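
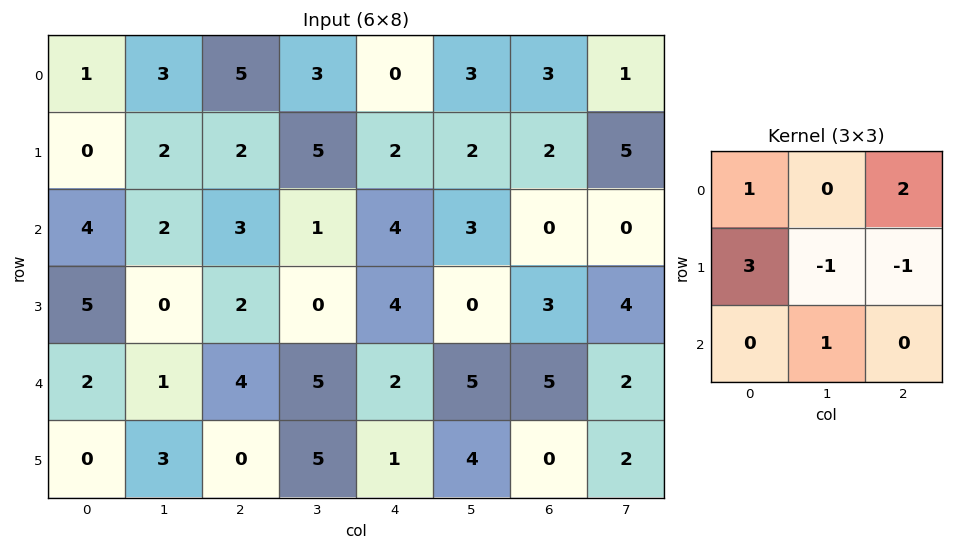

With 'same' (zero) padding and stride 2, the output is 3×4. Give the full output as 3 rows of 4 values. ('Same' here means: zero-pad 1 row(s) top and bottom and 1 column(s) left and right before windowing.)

-4 3 8 7
3 16 9 24
-3 -6 9 16

Output[0,0]: The receptive field on the zero-padded input at this output position is [0 0 0 / 0 1 3 / 0 0 2]. Elementwise product with the kernel and sum: 0·1 + 0·2 + 0·3 + 1·-1 + 3·-1 + 0·1.
Output[0,1]: The receptive field on the zero-padded input at this output position is [0 0 0 / 3 5 3 / 2 2 5]. Elementwise product with the kernel and sum: 0·1 + 0·2 + 3·3 + 5·-1 + 3·-1 + 2·1.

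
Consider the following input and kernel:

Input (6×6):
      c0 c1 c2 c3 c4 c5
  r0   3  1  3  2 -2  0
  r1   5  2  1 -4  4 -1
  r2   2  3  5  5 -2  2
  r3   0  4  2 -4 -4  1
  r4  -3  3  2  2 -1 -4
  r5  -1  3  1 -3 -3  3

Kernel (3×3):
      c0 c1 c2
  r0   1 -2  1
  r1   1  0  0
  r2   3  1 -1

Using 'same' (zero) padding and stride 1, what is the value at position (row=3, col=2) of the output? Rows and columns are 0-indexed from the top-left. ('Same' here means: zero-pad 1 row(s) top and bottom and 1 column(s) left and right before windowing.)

11

The receptive field on the zero-padded input at this output position is [3 5 5 / 4 2 -4 / 3 2 2]. Elementwise product with the kernel and sum: 3·1 + 5·-2 + 5·1 + 4·1 + 3·3 + 2·1 + 2·-1.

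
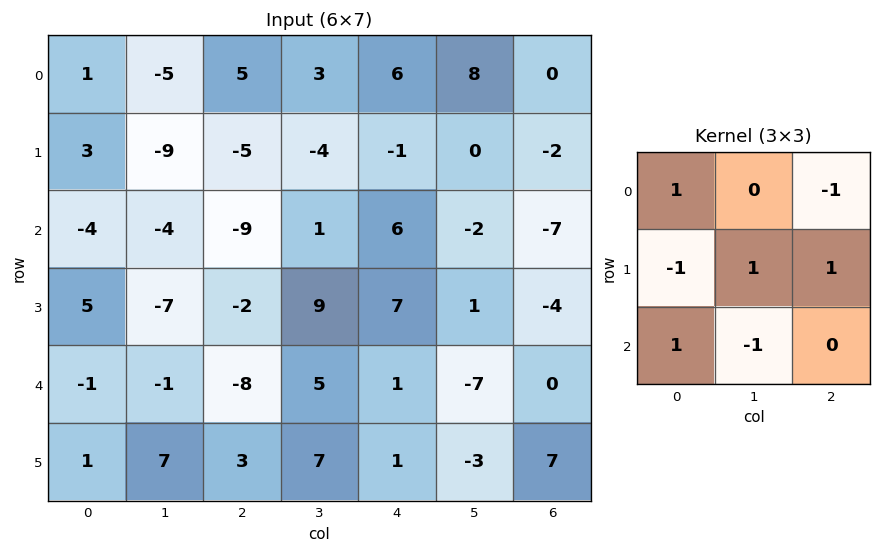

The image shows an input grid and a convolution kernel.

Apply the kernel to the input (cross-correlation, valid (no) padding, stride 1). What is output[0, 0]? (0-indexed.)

-21

The receptive field on the input at this output position is [1 -5 5 / 3 -9 -5 / -4 -4 -9]. Elementwise product with the kernel and sum: 1·1 + 5·-1 + 3·-1 + -9·1 + -5·1 + -4·1 + -4·-1.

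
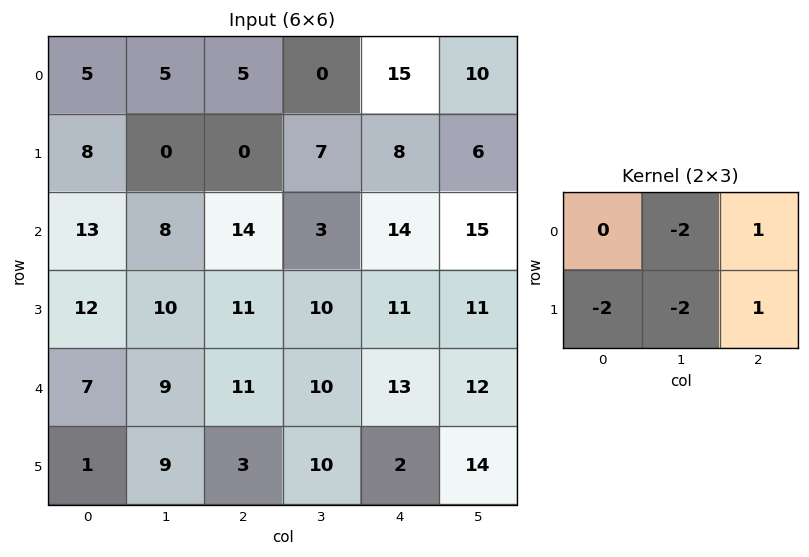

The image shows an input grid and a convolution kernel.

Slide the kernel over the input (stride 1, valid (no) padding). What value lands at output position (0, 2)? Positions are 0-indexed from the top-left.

9

The receptive field on the input at this output position is [5 0 15 / 0 7 8]. Elementwise product with the kernel and sum: 0·-2 + 15·1 + 0·-2 + 7·-2 + 8·1.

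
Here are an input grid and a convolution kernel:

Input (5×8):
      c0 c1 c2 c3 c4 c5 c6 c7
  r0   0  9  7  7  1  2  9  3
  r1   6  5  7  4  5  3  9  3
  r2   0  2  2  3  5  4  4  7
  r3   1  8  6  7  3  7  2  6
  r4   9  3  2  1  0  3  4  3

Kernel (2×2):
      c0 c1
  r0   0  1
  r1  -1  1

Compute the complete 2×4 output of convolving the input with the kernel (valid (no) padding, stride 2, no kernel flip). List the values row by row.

8 4 0 -3
9 4 8 11

Output[0,0]: The receptive field on the input at this output position is [0 9 / 6 5]. Elementwise product with the kernel and sum: 9·1 + 6·-1 + 5·1.
Output[0,1]: The receptive field on the input at this output position is [7 7 / 7 4]. Elementwise product with the kernel and sum: 7·1 + 7·-1 + 4·1.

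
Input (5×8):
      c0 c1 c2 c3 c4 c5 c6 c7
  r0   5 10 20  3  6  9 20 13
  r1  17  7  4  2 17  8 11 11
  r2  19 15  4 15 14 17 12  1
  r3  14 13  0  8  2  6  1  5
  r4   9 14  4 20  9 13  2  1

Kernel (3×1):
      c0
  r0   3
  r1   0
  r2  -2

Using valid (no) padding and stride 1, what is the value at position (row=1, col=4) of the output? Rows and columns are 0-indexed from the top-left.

47

The receptive field on the input at this output position is [17 / 14 / 2]. Elementwise product with the kernel and sum: 17·3 + 2·-2.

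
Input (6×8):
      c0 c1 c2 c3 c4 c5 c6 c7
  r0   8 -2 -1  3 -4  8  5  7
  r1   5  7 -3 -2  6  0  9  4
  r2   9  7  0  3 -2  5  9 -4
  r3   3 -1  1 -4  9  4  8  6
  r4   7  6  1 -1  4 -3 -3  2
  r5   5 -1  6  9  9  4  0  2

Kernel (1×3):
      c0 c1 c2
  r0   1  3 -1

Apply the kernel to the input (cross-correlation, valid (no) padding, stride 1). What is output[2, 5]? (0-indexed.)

36

The receptive field on the input at this output position is [5 9 -4]. Elementwise product with the kernel and sum: 5·1 + 9·3 + -4·-1.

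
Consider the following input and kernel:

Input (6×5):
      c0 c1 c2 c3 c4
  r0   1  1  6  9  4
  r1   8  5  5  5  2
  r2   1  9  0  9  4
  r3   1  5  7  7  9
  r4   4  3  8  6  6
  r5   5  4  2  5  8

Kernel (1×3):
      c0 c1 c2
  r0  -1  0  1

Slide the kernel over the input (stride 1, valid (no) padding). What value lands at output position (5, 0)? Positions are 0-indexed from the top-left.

The receptive field on the input at this output position is [5 4 2]. Elementwise product with the kernel and sum: 5·-1 + 2·1.

-3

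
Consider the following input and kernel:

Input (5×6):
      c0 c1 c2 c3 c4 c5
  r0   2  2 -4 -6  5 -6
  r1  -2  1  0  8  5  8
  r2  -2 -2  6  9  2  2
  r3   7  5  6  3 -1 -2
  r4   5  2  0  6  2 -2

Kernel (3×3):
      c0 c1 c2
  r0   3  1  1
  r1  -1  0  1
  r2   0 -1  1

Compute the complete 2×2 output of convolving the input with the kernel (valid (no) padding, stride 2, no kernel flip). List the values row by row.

14 -15
-5 18

Output[0,0]: The receptive field on the input at this output position is [2 2 -4 / -2 1 0 / -2 -2 6]. Elementwise product with the kernel and sum: 2·3 + 2·1 + -4·1 + -2·-1 + 0·1 + -2·-1 + 6·1.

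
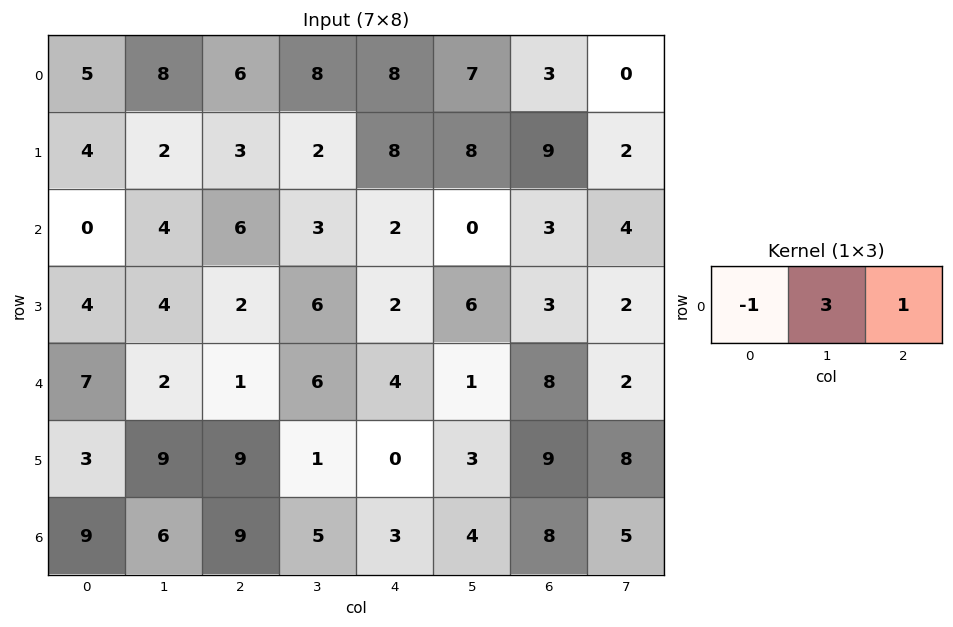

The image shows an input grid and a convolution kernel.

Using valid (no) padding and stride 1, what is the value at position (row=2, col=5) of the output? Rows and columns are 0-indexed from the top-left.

The receptive field on the input at this output position is [0 3 4]. Elementwise product with the kernel and sum: 0·-1 + 3·3 + 4·1.

13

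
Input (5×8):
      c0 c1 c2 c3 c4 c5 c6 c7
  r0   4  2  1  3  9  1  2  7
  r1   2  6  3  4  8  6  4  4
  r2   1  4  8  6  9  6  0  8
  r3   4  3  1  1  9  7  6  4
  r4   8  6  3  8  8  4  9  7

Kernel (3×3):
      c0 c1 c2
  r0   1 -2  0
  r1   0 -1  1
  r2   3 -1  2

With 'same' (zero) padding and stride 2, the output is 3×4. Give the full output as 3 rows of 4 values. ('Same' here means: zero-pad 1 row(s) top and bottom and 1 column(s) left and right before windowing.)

Output[0,0]: The receptive field on the zero-padded input at this output position is [0 0 0 / 0 4 2 / 0 2 6]. Elementwise product with the kernel and sum: 0·1 + 0·-2 + 4·-1 + 2·1 + 0·3 + 2·-1 + 6·2.
Output[0,1]: The receptive field on the zero-padded input at this output position is [0 0 0 / 2 1 3 / 6 3 4]. Elementwise product with the kernel and sum: 0·1 + 0·-2 + 1·-1 + 3·1 + 6·3 + 3·-1 + 4·2.

8 25 8 27
1 8 -7 29
-10 6 -21 -7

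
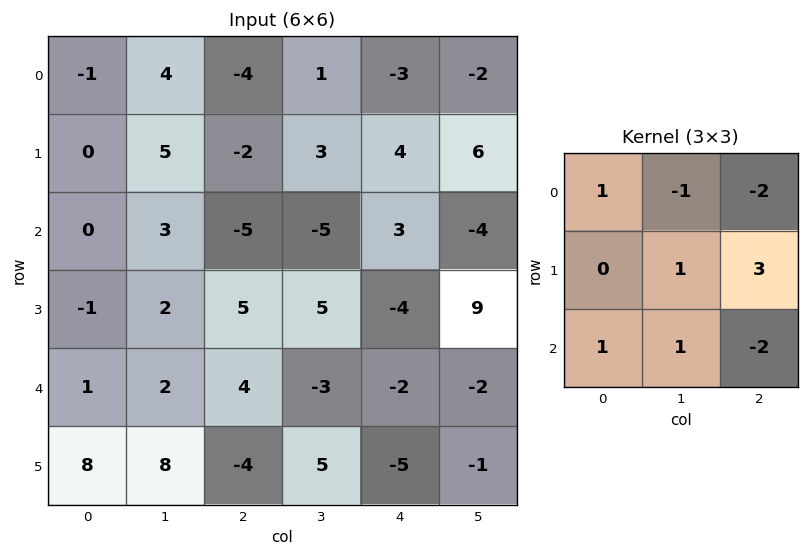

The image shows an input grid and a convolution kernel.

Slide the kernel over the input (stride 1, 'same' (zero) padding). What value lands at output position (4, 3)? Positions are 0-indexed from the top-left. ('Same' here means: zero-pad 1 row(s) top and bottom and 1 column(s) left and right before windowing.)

10

The receptive field on the zero-padded input at this output position is [5 5 -4 / 4 -3 -2 / -4 5 -5]. Elementwise product with the kernel and sum: 5·1 + 5·-1 + -4·-2 + -3·1 + -2·3 + -4·1 + 5·1 + -5·-2.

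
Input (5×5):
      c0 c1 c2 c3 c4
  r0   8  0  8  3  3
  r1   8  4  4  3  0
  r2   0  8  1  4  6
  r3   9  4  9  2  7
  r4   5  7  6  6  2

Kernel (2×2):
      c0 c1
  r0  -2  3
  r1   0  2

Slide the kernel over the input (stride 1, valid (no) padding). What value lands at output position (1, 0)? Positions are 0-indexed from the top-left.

The receptive field on the input at this output position is [8 4 / 0 8]. Elementwise product with the kernel and sum: 8·-2 + 4·3 + 8·2.

12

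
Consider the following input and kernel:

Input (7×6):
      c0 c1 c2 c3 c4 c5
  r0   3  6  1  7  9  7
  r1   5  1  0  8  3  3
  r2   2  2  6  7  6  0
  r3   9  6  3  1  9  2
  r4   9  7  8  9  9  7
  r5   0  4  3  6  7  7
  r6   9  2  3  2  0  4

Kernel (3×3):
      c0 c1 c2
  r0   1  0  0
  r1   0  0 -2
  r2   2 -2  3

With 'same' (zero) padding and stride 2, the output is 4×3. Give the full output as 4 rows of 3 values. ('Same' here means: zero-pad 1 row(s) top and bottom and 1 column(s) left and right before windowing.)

-19 12 5
-4 -4 -2
-2 8 6
-4 0 -2

Output[0,0]: The receptive field on the zero-padded input at this output position is [0 0 0 / 0 3 6 / 0 5 1]. Elementwise product with the kernel and sum: 0·1 + 6·-2 + 0·2 + 5·-2 + 1·3.
Output[0,1]: The receptive field on the zero-padded input at this output position is [0 0 0 / 6 1 7 / 1 0 8]. Elementwise product with the kernel and sum: 0·1 + 7·-2 + 1·2 + 0·-2 + 8·3.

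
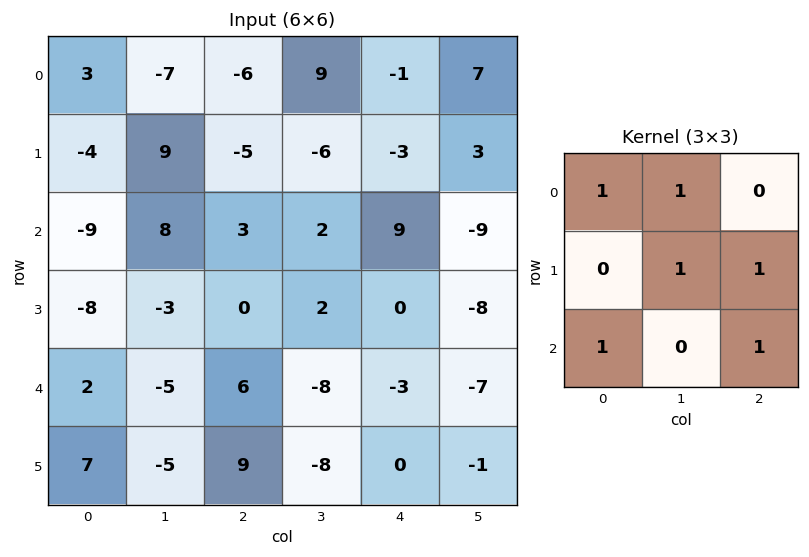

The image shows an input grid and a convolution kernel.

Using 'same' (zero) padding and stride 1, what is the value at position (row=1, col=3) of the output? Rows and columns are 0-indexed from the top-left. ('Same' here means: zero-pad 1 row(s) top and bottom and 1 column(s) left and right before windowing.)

The receptive field on the zero-padded input at this output position is [-6 9 -1 / -5 -6 -3 / 3 2 9]. Elementwise product with the kernel and sum: -6·1 + 9·1 + -6·1 + -3·1 + 3·1 + 9·1.

6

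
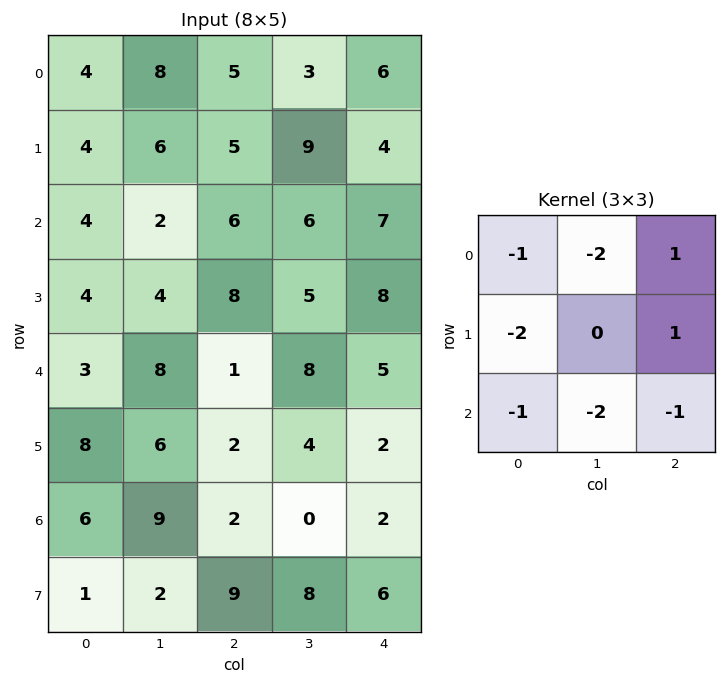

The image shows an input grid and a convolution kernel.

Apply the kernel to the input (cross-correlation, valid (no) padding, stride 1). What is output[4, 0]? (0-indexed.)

-58

The receptive field on the input at this output position is [3 8 1 / 8 6 2 / 6 9 2]. Elementwise product with the kernel and sum: 3·-1 + 8·-2 + 1·1 + 8·-2 + 2·1 + 6·-1 + 9·-2 + 2·-1.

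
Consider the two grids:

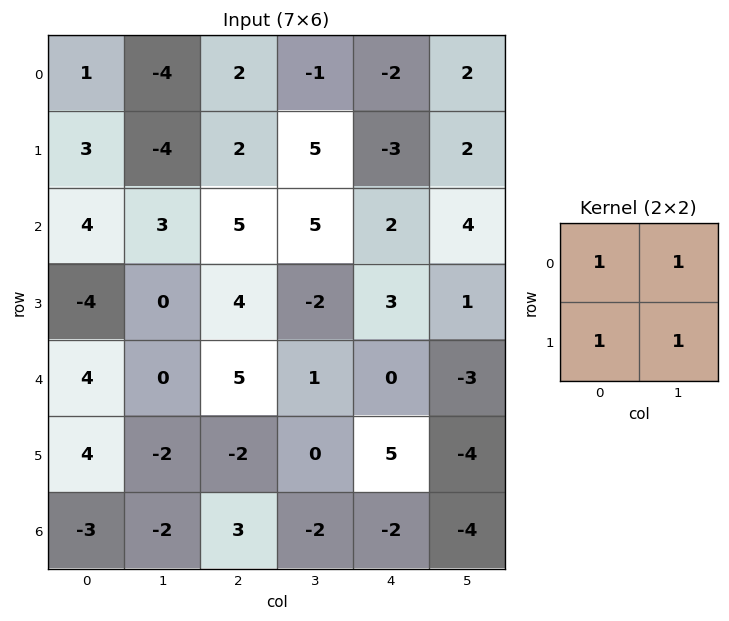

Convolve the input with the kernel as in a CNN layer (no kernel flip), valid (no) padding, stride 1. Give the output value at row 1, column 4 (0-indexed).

5

The receptive field on the input at this output position is [-3 2 / 2 4]. Elementwise product with the kernel and sum: -3·1 + 2·1 + 2·1 + 4·1.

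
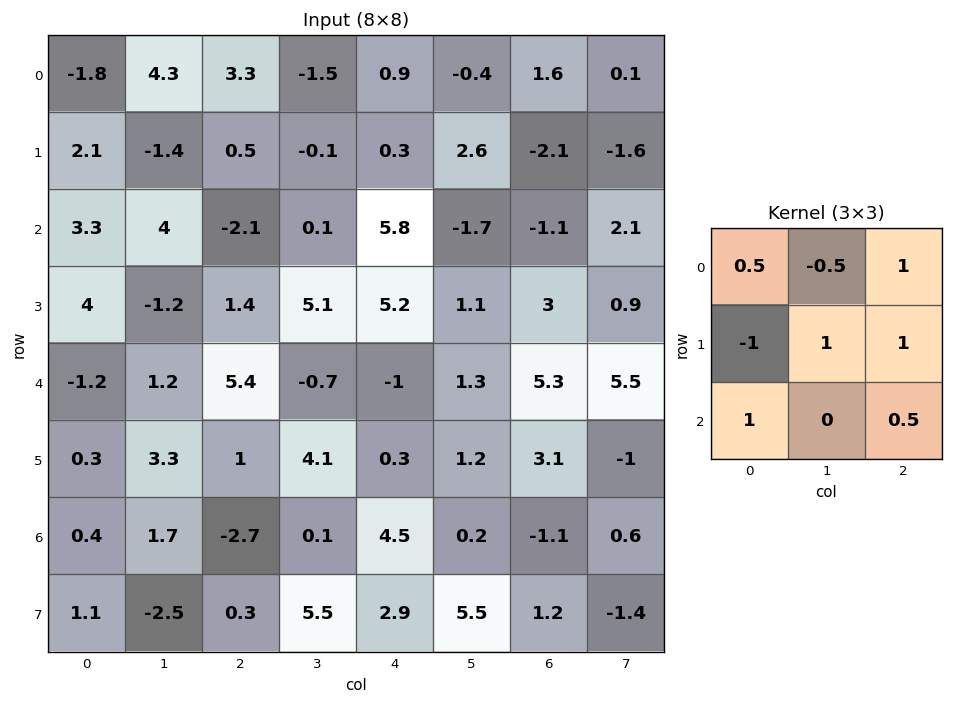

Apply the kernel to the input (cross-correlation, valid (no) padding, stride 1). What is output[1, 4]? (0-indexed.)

-5.15

The receptive field on the input at this output position is [0.3 2.6 -2.1 / 5.8 -1.7 -1.1 / 5.2 1.1 3]. Elementwise product with the kernel and sum: 0.3·0.5 + 2.6·-0.5 + -2.1·1 + 5.8·-1 + -1.7·1 + -1.1·1 + 5.2·1 + 3·0.5.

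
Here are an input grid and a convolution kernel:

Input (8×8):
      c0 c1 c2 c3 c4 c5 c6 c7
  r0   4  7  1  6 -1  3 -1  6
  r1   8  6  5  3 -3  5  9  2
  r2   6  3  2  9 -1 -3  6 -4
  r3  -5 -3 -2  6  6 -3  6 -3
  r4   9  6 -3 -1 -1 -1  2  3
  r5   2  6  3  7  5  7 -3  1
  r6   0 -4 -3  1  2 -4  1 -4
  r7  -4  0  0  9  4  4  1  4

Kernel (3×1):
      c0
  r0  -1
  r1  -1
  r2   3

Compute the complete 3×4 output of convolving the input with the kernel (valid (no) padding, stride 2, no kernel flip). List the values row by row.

6 0 1 10
26 -9 -8 -6
-11 -9 2 4

Output[0,0]: The receptive field on the input at this output position is [4 / 8 / 6]. Elementwise product with the kernel and sum: 4·-1 + 8·-1 + 6·3.
Output[0,1]: The receptive field on the input at this output position is [1 / 5 / 2]. Elementwise product with the kernel and sum: 1·-1 + 5·-1 + 2·3.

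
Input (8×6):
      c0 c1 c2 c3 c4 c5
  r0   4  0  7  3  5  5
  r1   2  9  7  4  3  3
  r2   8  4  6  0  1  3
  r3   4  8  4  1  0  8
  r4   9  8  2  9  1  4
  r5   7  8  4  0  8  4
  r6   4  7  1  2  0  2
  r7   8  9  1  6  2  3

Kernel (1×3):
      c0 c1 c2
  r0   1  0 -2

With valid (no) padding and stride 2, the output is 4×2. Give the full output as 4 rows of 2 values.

Output[0,0]: The receptive field on the input at this output position is [4 0 7]. Elementwise product with the kernel and sum: 4·1 + 7·-2.
Output[0,1]: The receptive field on the input at this output position is [7 3 5]. Elementwise product with the kernel and sum: 7·1 + 5·-2.

-10 -3
-4 4
5 0
2 1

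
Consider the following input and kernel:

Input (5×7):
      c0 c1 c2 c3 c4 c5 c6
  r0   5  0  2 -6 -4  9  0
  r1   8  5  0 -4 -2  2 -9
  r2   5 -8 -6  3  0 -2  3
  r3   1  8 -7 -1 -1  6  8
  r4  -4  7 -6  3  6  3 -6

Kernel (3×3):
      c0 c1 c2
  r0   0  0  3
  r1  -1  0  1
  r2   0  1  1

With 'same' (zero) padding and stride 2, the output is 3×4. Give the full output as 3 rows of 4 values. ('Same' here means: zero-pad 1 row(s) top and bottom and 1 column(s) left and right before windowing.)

Output[0,0]: The receptive field on the zero-padded input at this output position is [0 0 0 / 0 5 0 / 0 8 5]. Elementwise product with the kernel and sum: 0·3 + 0·-1 + 0·1 + 8·1 + 5·1.
Output[0,1]: The receptive field on the zero-padded input at this output position is [0 0 0 / 0 2 -6 / 5 0 -4]. Elementwise product with the kernel and sum: 0·3 + 0·-1 + -6·1 + 0·1 + -4·1.

13 -10 15 -18
16 -9 6 10
31 -7 18 -3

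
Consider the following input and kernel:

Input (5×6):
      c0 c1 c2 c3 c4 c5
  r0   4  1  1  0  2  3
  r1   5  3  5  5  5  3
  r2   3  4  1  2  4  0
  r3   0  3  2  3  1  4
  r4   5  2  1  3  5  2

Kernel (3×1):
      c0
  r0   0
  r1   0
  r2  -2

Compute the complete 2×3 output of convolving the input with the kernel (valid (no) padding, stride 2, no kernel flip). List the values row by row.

-6 -2 -8
-10 -2 -10

Output[0,0]: The receptive field on the input at this output position is [4 / 5 / 3]. Elementwise product with the kernel and sum: 3·-2.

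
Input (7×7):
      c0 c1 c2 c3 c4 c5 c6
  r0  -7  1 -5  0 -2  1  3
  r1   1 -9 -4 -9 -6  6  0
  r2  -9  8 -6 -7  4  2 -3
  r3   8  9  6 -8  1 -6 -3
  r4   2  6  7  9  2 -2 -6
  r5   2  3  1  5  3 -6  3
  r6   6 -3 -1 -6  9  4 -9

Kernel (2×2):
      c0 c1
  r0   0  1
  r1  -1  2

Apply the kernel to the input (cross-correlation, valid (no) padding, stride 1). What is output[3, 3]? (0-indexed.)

-4

The receptive field on the input at this output position is [-8 1 / 9 2]. Elementwise product with the kernel and sum: 1·1 + 9·-1 + 2·2.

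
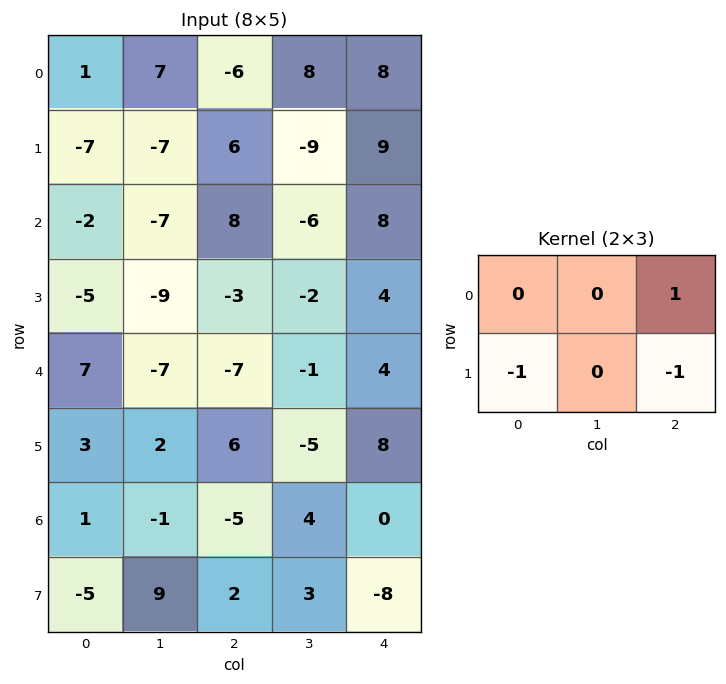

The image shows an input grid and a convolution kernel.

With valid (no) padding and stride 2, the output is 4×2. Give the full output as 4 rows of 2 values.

Output[0,0]: The receptive field on the input at this output position is [1 7 -6 / -7 -7 6]. Elementwise product with the kernel and sum: -6·1 + -7·-1 + 6·-1.
Output[0,1]: The receptive field on the input at this output position is [-6 8 8 / 6 -9 9]. Elementwise product with the kernel and sum: 8·1 + 6·-1 + 9·-1.

-5 -7
16 7
-16 -10
-2 6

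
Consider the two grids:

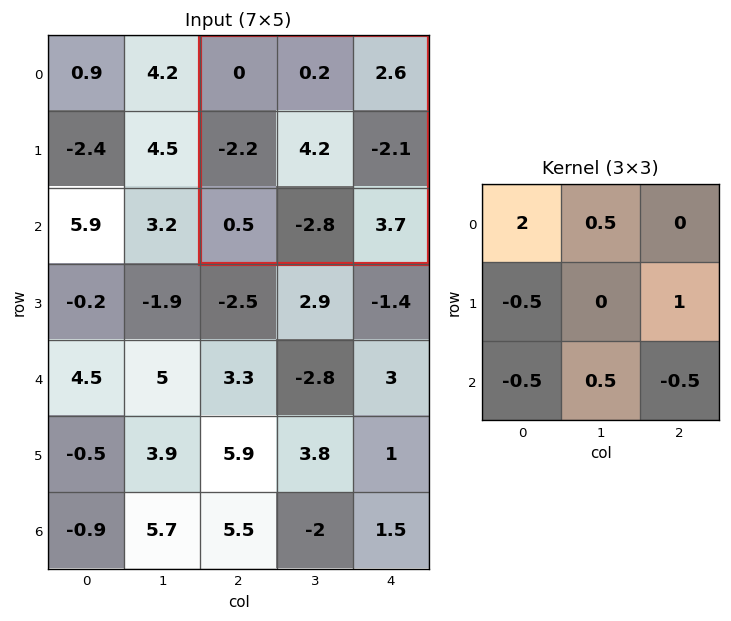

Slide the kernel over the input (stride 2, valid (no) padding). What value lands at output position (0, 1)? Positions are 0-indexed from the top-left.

The receptive field on the input at this output position is [0 0.2 2.6 / -2.2 4.2 -2.1 / 0.5 -2.8 3.7]. Elementwise product with the kernel and sum: 0·2 + 0.2·0.5 + -2.2·-0.5 + -2.1·1 + 0.5·-0.5 + -2.8·0.5 + 3.7·-0.5.

-4.4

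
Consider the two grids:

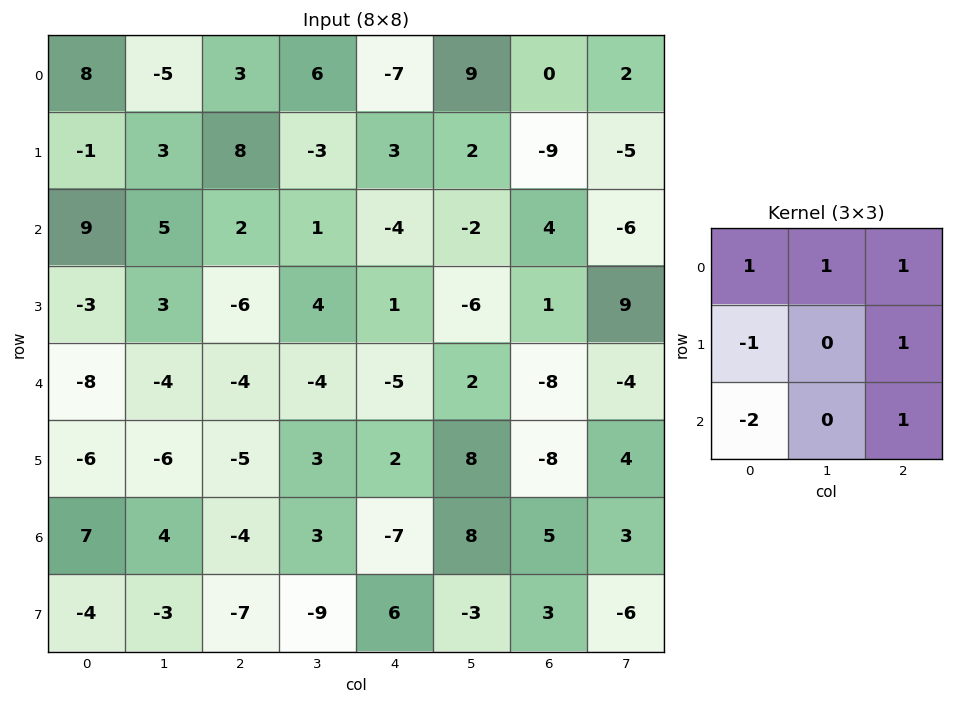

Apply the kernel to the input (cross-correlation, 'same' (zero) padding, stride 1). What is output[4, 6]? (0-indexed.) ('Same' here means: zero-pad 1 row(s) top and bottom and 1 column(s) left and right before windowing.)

The receptive field on the zero-padded input at this output position is [-6 1 9 / 2 -8 -4 / 8 -8 4]. Elementwise product with the kernel and sum: -6·1 + 1·1 + 9·1 + 2·-1 + -4·1 + 8·-2 + 4·1.

-14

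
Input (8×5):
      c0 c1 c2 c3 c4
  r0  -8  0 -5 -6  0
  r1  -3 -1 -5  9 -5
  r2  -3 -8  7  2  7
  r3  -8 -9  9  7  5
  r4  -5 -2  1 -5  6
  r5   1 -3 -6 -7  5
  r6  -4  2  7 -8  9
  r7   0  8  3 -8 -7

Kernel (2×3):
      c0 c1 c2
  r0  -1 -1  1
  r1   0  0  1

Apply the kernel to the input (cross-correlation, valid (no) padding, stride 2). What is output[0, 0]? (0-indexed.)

The receptive field on the input at this output position is [-8 0 -5 / -3 -1 -5]. Elementwise product with the kernel and sum: -8·-1 + 0·-1 + -5·1 + -5·1.

-2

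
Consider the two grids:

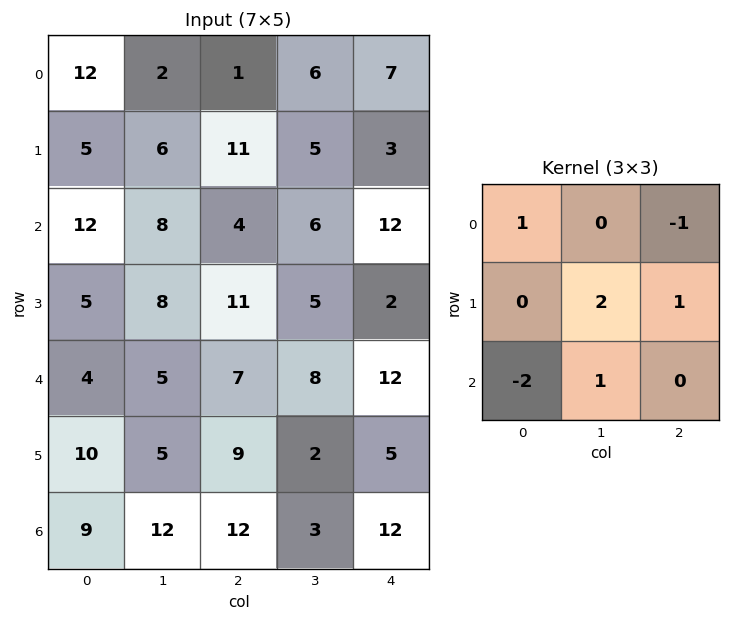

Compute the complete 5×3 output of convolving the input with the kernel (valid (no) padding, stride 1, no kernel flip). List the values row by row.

Output[0,0]: The receptive field on the input at this output position is [12 2 1 / 5 6 11 / 12 8 4]. Elementwise product with the kernel and sum: 12·1 + 1·-1 + 6·2 + 11·1 + 12·-2 + 8·1.

18 11 5
12 10 15
32 26 -2
-4 24 21
10 5 -17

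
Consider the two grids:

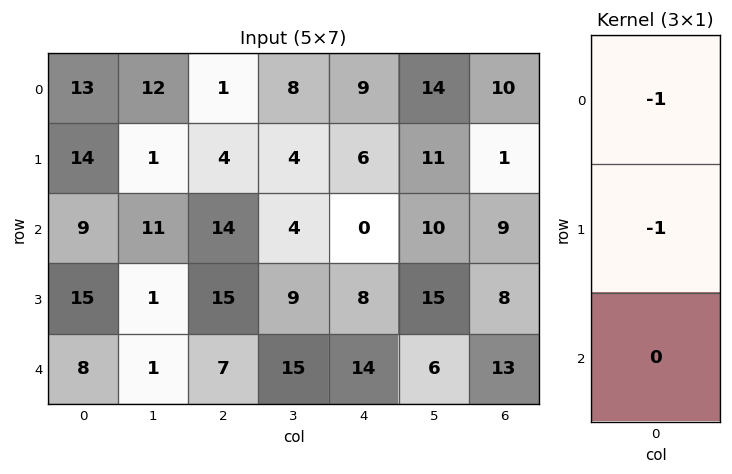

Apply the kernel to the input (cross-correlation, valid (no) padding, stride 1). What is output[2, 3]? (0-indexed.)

-13

The receptive field on the input at this output position is [4 / 9 / 15]. Elementwise product with the kernel and sum: 4·-1 + 9·-1.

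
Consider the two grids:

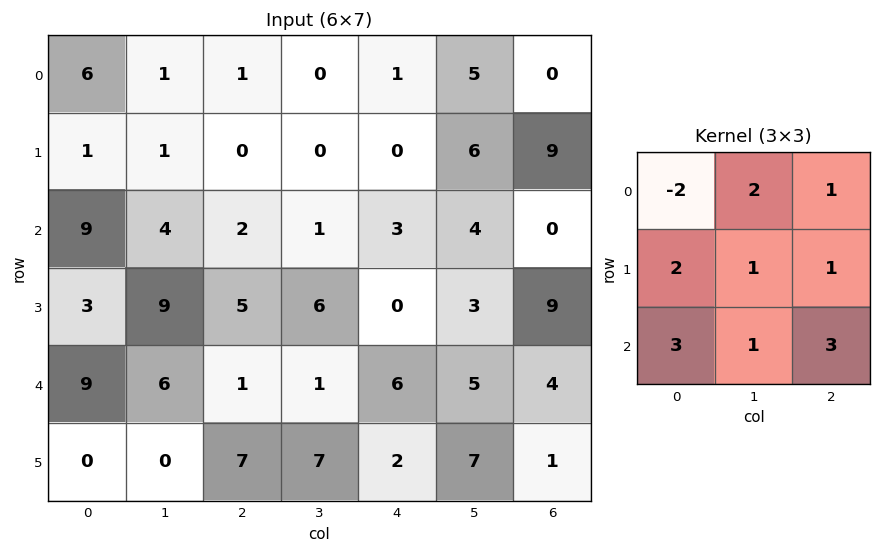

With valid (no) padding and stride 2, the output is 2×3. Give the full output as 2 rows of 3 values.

31 15 36
48 39 49

Output[0,0]: The receptive field on the input at this output position is [6 1 1 / 1 1 0 / 9 4 2]. Elementwise product with the kernel and sum: 6·-2 + 1·2 + 1·1 + 1·2 + 1·1 + 0·1 + 9·3 + 4·1 + 2·3.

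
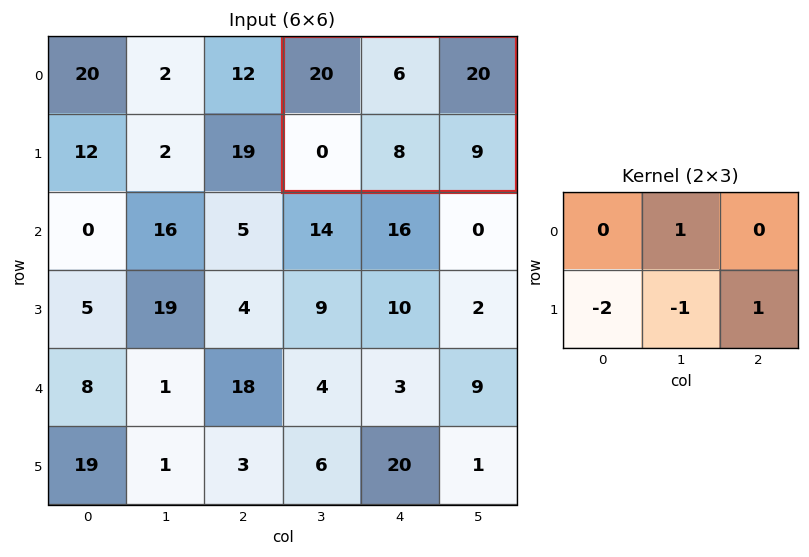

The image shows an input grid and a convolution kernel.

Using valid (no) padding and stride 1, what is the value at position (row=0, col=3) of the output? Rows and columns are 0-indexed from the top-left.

7

The receptive field on the input at this output position is [20 6 20 / 0 8 9]. Elementwise product with the kernel and sum: 6·1 + 0·-2 + 8·-1 + 9·1.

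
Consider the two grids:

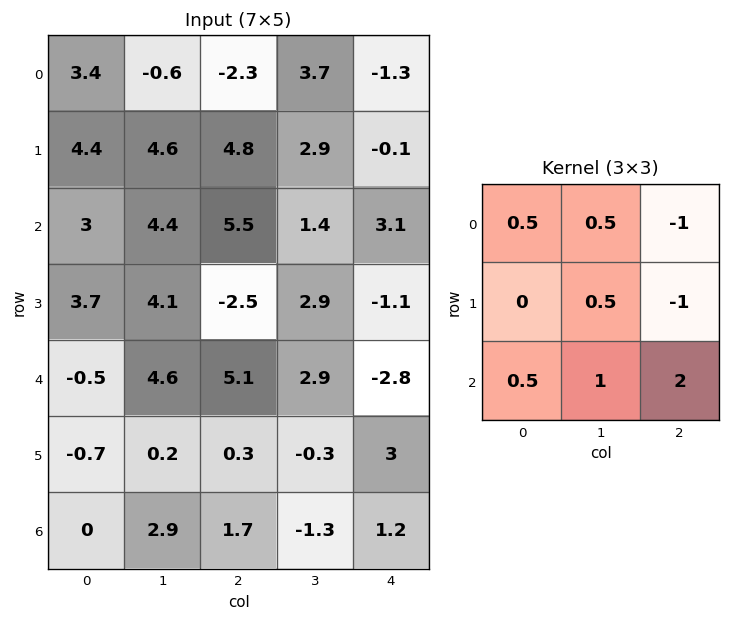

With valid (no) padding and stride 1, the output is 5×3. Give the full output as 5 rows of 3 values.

Output[0,0]: The receptive field on the input at this output position is [3.4 -0.6 -2.3 / 4.4 4.6 4.8 / 3 4.4 5.5]. Elementwise product with the kernel and sum: 3.4·0.5 + -0.6·0.5 + -2.3·-1 + 4.6·0.5 + 4.8·-1 + 3·0.5 + 4.4·1 + 5.5·2.

18.1 4.85 13.9
-2.65 8.5 1
17.3 12.6 2.75
4.05 -2.65 11.4
3.05 2.95 5.6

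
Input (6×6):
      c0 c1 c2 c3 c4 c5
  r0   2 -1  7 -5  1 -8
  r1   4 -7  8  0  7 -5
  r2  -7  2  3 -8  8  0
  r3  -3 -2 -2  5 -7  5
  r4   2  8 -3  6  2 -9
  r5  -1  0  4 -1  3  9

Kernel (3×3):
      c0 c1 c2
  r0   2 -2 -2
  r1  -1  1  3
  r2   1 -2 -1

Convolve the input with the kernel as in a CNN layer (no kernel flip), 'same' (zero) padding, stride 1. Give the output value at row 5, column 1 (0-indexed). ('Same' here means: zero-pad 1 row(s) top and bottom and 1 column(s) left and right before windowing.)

The receptive field on the zero-padded input at this output position is [2 8 -3 / -1 0 4 / 0 0 0]. Elementwise product with the kernel and sum: 2·2 + 8·-2 + -3·-2 + -1·-1 + 0·1 + 4·3 + 0·1 + 0·-2 + 0·-1.

7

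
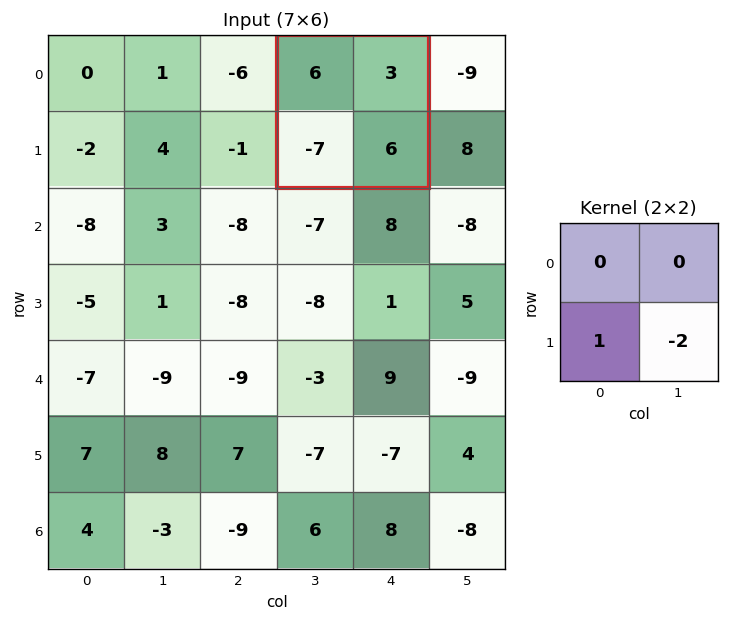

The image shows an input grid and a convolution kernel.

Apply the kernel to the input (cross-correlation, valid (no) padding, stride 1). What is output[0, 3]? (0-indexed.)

The receptive field on the input at this output position is [6 3 / -7 6]. Elementwise product with the kernel and sum: -7·1 + 6·-2.

-19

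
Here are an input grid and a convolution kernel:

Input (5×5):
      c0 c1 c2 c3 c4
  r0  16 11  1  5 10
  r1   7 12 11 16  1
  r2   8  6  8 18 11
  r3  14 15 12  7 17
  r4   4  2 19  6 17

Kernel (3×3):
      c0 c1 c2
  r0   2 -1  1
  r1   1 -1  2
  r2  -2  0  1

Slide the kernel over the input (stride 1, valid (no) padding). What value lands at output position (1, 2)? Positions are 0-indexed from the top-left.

The receptive field on the input at this output position is [11 16 1 / 8 18 11 / 12 7 17]. Elementwise product with the kernel and sum: 11·2 + 16·-1 + 1·1 + 8·1 + 18·-1 + 11·2 + 12·-2 + 17·1.

12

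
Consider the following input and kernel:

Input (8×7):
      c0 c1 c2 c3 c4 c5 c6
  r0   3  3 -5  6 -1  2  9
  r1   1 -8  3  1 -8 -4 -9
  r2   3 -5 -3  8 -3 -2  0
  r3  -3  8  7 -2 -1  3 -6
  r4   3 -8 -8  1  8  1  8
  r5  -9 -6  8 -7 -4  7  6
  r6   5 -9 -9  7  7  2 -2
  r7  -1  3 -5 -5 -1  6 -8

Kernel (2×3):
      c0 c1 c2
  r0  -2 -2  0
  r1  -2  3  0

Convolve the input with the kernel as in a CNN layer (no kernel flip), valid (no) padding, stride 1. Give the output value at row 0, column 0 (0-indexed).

-38

The receptive field on the input at this output position is [3 3 -5 / 1 -8 3]. Elementwise product with the kernel and sum: 3·-2 + 3·-2 + 1·-2 + -8·3.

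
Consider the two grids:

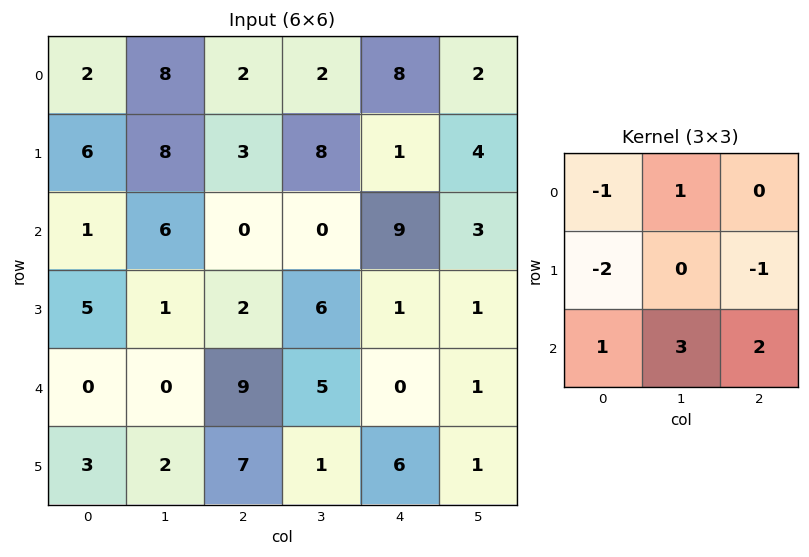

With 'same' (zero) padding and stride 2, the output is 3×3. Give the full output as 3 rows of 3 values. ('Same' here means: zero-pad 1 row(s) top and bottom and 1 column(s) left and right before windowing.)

Output[0,0]: The receptive field on the zero-padded input at this output position is [0 0 0 / 0 2 8 / 0 6 8]. Elementwise product with the kernel and sum: 0·-1 + 0·1 + 0·-2 + 8·-1 + 0·1 + 6·3 + 8·2.
Output[0,1]: The receptive field on the zero-padded input at this output position is [0 0 0 / 8 2 2 / 8 3 8]. Elementwise product with the kernel and sum: 0·-1 + 0·1 + 8·-2 + 2·-1 + 8·1 + 3·3 + 8·2.

26 15 13
17 2 1
18 21 5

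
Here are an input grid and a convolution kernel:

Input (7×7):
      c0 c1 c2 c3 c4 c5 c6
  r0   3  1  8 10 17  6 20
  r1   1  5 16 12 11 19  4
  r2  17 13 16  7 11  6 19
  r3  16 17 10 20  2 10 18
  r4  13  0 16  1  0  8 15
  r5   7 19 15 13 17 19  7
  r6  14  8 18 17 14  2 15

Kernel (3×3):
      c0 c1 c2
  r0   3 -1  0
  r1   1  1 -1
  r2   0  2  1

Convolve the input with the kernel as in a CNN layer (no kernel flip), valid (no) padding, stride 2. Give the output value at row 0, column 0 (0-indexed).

40

The receptive field on the input at this output position is [3 1 8 / 1 5 16 / 17 13 16]. Elementwise product with the kernel and sum: 3·3 + 1·-1 + 1·1 + 5·1 + 16·-1 + 13·2 + 16·1.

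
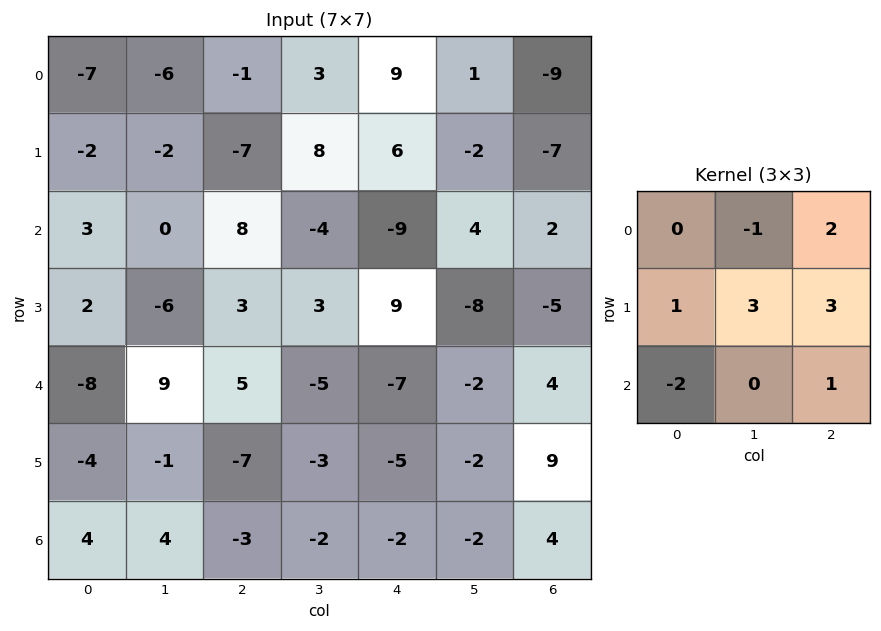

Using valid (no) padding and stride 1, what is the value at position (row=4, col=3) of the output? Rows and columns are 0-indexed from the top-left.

-19

The receptive field on the input at this output position is [-5 -7 -2 / -3 -5 -2 / -2 -2 -2]. Elementwise product with the kernel and sum: -7·-1 + -2·2 + -3·1 + -5·3 + -2·3 + -2·-2 + -2·1.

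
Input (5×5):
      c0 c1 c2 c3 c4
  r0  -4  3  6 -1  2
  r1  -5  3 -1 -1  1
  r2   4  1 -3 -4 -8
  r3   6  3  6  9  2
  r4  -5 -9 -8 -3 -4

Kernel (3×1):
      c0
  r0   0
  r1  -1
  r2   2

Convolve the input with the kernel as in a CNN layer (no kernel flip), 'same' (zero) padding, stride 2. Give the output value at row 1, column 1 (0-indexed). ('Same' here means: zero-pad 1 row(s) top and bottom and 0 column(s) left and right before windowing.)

The receptive field on the zero-padded input at this output position is [-1 / -3 / 6]. Elementwise product with the kernel and sum: -3·-1 + 6·2.

15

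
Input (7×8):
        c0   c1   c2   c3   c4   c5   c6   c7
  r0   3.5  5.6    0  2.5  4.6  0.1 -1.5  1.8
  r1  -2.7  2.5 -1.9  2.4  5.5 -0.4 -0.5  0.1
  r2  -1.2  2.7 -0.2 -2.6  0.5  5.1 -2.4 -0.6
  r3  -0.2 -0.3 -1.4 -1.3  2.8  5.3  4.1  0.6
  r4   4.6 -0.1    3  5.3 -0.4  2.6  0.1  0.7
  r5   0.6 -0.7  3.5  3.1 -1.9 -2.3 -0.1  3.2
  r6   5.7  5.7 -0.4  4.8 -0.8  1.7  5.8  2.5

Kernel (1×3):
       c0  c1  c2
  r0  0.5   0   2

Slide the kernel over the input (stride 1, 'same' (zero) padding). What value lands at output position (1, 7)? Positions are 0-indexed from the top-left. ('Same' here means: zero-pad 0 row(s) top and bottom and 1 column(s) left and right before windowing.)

The receptive field on the zero-padded input at this output position is [-0.5 0.1 0]. Elementwise product with the kernel and sum: -0.5·0.5 + 0·2.

-0.25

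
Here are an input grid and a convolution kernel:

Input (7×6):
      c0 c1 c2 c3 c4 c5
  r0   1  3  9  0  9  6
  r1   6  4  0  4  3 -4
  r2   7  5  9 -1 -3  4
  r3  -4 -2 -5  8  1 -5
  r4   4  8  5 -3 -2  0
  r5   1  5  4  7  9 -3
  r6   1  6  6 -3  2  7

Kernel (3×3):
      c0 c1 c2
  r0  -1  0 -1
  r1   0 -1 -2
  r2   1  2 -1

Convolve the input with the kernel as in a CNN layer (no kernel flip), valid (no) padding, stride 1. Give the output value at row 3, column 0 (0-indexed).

The receptive field on the input at this output position is [-4 -2 -5 / 4 8 5 / 1 5 4]. Elementwise product with the kernel and sum: -4·-1 + -5·-1 + 8·-1 + 5·-2 + 1·1 + 5·2 + 4·-1.

-2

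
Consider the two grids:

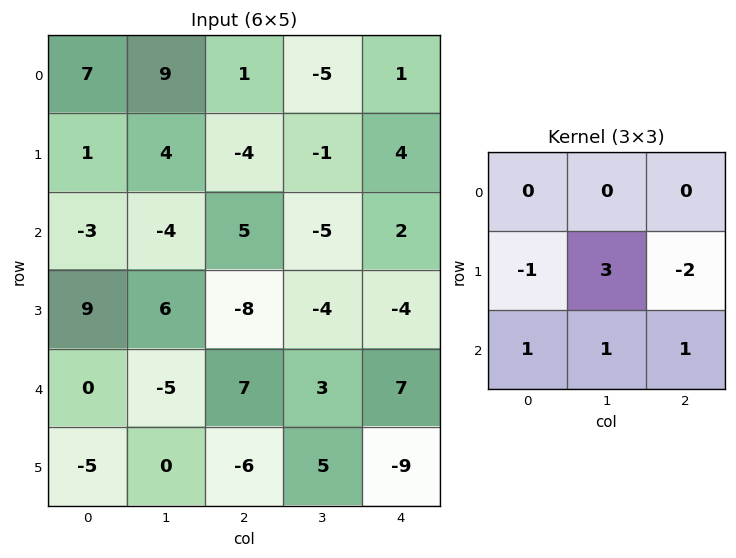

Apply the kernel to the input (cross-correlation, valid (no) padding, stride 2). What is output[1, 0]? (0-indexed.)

27

The receptive field on the input at this output position is [-3 -4 5 / 9 6 -8 / 0 -5 7]. Elementwise product with the kernel and sum: 9·-1 + 6·3 + -8·-2 + 0·1 + -5·1 + 7·1.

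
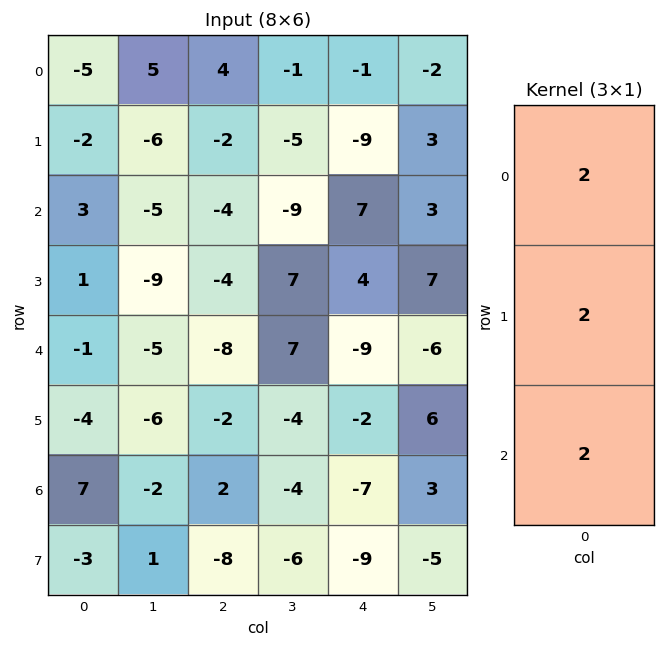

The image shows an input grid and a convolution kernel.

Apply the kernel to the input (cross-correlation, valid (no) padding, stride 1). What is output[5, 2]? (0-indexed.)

The receptive field on the input at this output position is [-2 / 2 / -8]. Elementwise product with the kernel and sum: -2·2 + 2·2 + -8·2.

-16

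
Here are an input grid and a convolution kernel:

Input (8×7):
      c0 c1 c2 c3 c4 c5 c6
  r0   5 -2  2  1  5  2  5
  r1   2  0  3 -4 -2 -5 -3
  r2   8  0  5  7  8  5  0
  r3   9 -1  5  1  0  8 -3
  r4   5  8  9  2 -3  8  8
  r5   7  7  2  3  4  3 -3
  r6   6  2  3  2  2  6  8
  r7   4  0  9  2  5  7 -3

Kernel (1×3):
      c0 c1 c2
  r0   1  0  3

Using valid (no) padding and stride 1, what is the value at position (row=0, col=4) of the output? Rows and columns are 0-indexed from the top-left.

20

The receptive field on the input at this output position is [5 2 5]. Elementwise product with the kernel and sum: 5·1 + 5·3.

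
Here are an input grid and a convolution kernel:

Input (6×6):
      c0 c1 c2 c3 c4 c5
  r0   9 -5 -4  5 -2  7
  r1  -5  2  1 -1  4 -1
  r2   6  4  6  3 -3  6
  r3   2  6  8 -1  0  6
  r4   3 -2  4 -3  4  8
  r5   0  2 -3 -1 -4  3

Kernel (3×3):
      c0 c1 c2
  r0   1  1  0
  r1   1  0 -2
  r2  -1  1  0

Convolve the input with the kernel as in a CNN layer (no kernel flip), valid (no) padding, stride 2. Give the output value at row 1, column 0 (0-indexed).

The receptive field on the input at this output position is [6 4 6 / 2 6 8 / 3 -2 4]. Elementwise product with the kernel and sum: 6·1 + 4·1 + 2·1 + 8·-2 + 3·-1 + -2·1.

-9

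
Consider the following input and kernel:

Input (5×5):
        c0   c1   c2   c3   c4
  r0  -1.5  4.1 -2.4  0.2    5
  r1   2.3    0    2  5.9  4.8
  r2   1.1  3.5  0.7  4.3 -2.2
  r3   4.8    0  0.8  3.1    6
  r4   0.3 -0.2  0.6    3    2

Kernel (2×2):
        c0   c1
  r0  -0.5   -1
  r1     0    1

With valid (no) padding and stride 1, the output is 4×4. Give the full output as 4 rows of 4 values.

Output[0,0]: The receptive field on the input at this output position is [-1.5 4.1 / 2.3 0]. Elementwise product with the kernel and sum: -1.5·-0.5 + 4.1·-1 + 0·1.

-3.35 2.35 6.9 -0.3
2.35 -1.3 -2.6 -9.95
-4.05 -1.65 -1.55 6.05
-2.6 -0.2 -0.5 -5.55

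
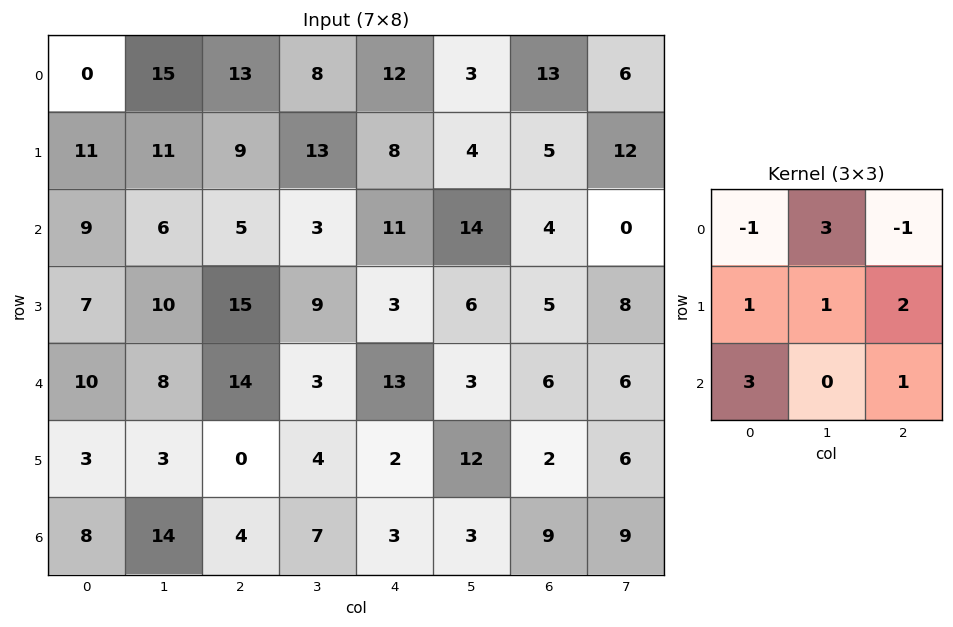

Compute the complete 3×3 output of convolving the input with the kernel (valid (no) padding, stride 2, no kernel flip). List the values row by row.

Output[0,0]: The receptive field on the input at this output position is [0 15 13 / 11 11 9 / 9 6 5]. Elementwise product with the kernel and sum: 0·-1 + 15·3 + 13·-1 + 11·1 + 11·1 + 9·2 + 9·3 + 5·1.

104 63 43
95 78 91
34 5 26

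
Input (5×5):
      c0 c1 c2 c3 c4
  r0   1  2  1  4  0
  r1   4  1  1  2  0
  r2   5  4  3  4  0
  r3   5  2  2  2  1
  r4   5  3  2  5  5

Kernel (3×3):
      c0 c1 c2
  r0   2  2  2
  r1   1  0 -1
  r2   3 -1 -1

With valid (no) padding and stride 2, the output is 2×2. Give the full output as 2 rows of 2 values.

19 16
37 11

Output[0,0]: The receptive field on the input at this output position is [1 2 1 / 4 1 1 / 5 4 3]. Elementwise product with the kernel and sum: 1·2 + 2·2 + 1·2 + 4·1 + 1·-1 + 5·3 + 4·-1 + 3·-1.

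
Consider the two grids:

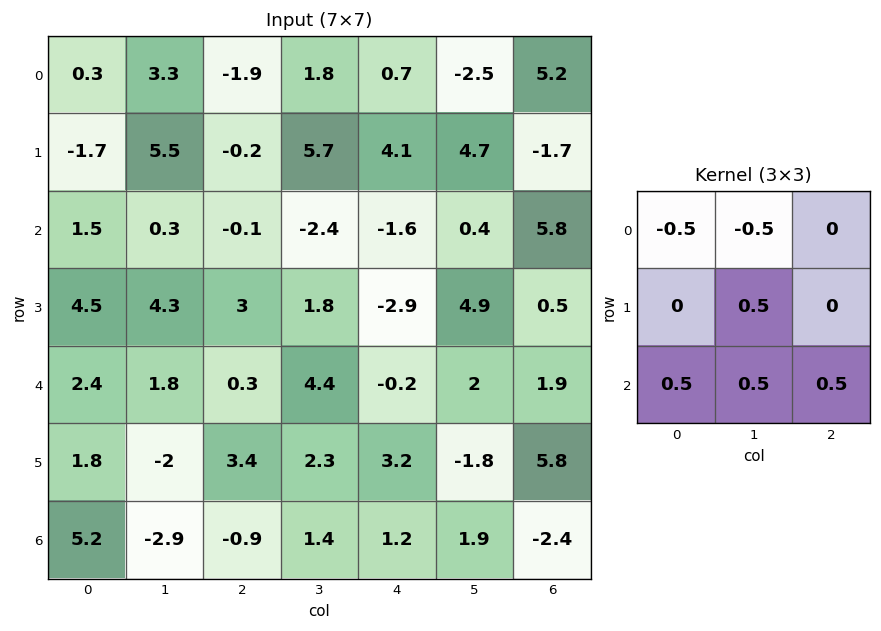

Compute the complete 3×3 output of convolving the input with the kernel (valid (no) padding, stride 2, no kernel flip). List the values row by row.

1.8 0.85 5.55
3.5 4.4 4.9
-2.4 -0.35 -1.45

Output[0,0]: The receptive field on the input at this output position is [0.3 3.3 -1.9 / -1.7 5.5 -0.2 / 1.5 0.3 -0.1]. Elementwise product with the kernel and sum: 0.3·-0.5 + 3.3·-0.5 + 5.5·0.5 + 1.5·0.5 + 0.3·0.5 + -0.1·0.5.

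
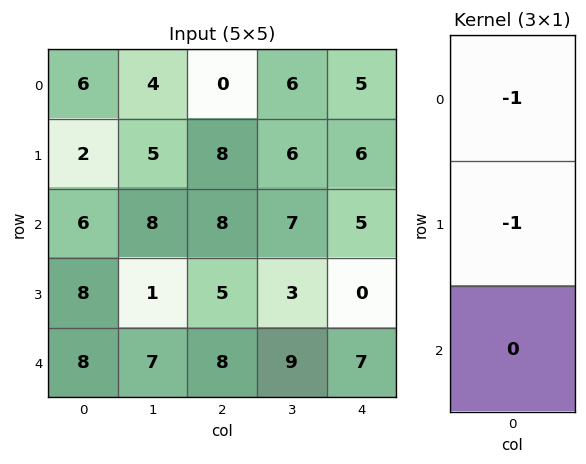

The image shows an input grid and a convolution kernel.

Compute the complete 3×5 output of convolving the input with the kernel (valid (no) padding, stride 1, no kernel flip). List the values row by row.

-8 -9 -8 -12 -11
-8 -13 -16 -13 -11
-14 -9 -13 -10 -5

Output[0,0]: The receptive field on the input at this output position is [6 / 2 / 6]. Elementwise product with the kernel and sum: 6·-1 + 2·-1.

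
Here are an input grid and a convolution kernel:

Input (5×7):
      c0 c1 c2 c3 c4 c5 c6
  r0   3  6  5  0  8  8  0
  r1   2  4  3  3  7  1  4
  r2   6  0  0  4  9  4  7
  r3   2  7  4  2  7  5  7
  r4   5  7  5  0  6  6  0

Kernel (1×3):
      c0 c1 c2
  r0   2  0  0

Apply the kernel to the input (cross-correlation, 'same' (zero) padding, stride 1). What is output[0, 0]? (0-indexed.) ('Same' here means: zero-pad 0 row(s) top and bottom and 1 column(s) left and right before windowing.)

0

The receptive field on the zero-padded input at this output position is [0 3 6]. Elementwise product with the kernel and sum: 0·2.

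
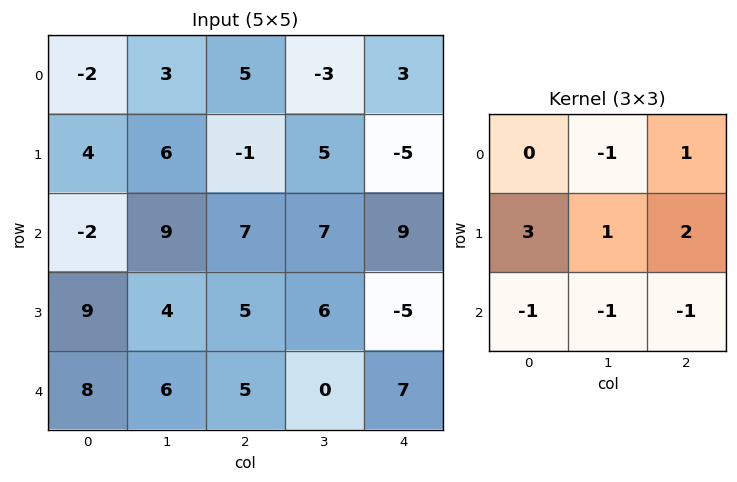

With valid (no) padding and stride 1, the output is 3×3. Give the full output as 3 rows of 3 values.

Output[0,0]: The receptive field on the input at this output position is [-2 3 5 / 4 6 -1 / -2 9 7]. Elementwise product with the kernel and sum: 3·-1 + 5·1 + 4·3 + 6·1 + -1·2 + -2·-1 + 9·-1 + 7·-1.

4 -4 -25
-8 39 30
20 18 1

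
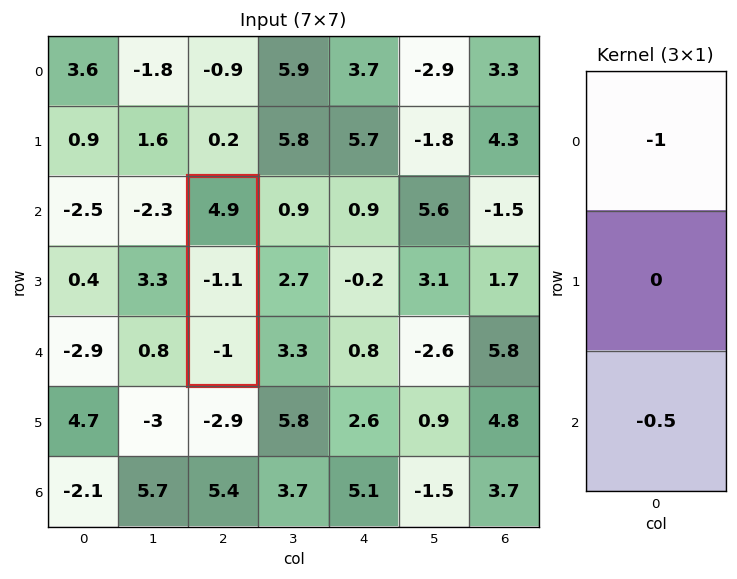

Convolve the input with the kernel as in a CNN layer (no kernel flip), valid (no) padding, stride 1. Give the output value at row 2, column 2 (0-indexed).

The receptive field on the input at this output position is [4.9 / -1.1 / -1]. Elementwise product with the kernel and sum: 4.9·-1 + -1·-0.5.

-4.4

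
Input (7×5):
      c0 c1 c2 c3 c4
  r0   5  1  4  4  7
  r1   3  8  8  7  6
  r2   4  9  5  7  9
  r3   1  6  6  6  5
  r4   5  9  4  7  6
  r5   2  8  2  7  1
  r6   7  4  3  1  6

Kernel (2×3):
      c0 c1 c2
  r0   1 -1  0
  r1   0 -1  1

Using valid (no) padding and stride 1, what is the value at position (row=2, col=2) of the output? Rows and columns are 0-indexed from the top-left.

-3

The receptive field on the input at this output position is [5 7 9 / 6 6 5]. Elementwise product with the kernel and sum: 5·1 + 7·-1 + 6·-1 + 5·1.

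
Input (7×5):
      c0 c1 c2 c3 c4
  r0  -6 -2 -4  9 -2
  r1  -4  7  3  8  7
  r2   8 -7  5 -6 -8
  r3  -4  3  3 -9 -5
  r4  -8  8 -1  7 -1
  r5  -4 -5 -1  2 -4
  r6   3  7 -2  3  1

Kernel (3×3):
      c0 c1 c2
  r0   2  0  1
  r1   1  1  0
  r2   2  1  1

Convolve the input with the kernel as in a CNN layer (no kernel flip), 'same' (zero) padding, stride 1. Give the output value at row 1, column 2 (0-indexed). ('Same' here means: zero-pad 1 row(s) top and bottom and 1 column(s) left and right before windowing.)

The receptive field on the zero-padded input at this output position is [-2 -4 9 / 7 3 8 / -7 5 -6]. Elementwise product with the kernel and sum: -2·2 + 9·1 + 7·1 + 3·1 + -7·2 + 5·1 + -6·1.

0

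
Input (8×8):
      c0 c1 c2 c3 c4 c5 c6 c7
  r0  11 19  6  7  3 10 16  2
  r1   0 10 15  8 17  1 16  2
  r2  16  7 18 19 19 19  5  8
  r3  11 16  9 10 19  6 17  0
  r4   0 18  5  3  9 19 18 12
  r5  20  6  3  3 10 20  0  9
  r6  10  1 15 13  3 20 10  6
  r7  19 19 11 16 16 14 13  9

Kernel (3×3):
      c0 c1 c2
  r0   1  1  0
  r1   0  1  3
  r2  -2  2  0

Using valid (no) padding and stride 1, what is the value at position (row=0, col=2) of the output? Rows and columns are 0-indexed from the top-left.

74

The receptive field on the input at this output position is [6 7 3 / 15 8 17 / 18 19 19]. Elementwise product with the kernel and sum: 6·1 + 7·1 + 8·1 + 17·3 + 18·-2 + 19·2.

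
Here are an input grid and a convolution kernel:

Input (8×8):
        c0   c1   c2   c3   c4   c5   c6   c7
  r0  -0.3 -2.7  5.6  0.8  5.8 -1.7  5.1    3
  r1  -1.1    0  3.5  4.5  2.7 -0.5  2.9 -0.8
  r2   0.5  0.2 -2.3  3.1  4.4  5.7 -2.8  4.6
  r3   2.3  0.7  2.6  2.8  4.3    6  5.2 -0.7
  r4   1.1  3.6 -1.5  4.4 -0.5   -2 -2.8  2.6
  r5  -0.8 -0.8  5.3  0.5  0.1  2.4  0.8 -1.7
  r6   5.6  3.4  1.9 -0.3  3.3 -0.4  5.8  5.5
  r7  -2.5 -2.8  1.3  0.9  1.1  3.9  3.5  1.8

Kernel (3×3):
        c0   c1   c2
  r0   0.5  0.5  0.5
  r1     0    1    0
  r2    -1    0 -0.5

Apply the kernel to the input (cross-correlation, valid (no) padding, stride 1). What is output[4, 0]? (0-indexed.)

-5.75

The receptive field on the input at this output position is [1.1 3.6 -1.5 / -0.8 -0.8 5.3 / 5.6 3.4 1.9]. Elementwise product with the kernel and sum: 1.1·0.5 + 3.6·0.5 + -1.5·0.5 + -0.8·1 + 5.6·-1 + 1.9·-0.5.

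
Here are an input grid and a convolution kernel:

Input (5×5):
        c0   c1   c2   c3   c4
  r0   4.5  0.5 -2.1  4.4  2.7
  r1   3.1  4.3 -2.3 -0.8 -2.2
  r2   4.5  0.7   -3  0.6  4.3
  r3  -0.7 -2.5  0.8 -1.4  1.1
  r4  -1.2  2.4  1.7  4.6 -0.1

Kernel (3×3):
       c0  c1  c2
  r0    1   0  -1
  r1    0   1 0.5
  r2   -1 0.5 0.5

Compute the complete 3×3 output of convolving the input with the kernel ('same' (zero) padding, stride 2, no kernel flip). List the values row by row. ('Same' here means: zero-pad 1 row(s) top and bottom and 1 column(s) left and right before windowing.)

Output[0,0]: The receptive field on the zero-padded input at this output position is [0 0 0 / 0 4.5 0.5 / 0 3.1 4.3]. Elementwise product with the kernel and sum: 0·1 + 0·-1 + 4.5·1 + 0.5·0.5 + 0·-1 + 3.1·0.5 + 4.3·0.5.
Output[0,1]: The receptive field on the zero-padded input at this output position is [0 0 0 / 0.5 -2.1 4.4 / 4.3 -2.3 -0.8]. Elementwise product with the kernel and sum: 0·1 + 0·-1 + -2.1·1 + 4.4·0.5 + 4.3·-1 + -2.3·0.5 + -0.8·0.5.

8.45 -5.75 2.4
-1.05 4.6 5.45
2.5 2.9 -1.5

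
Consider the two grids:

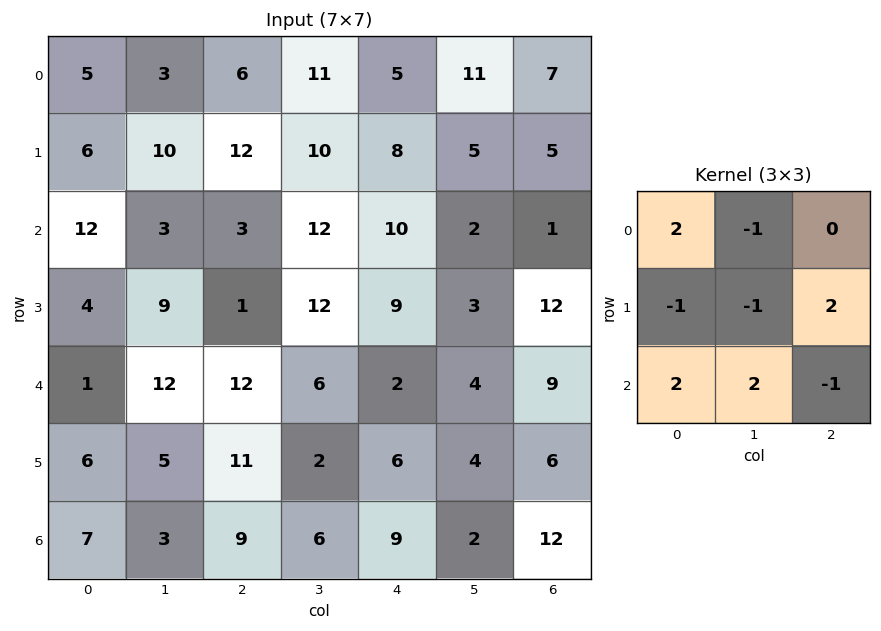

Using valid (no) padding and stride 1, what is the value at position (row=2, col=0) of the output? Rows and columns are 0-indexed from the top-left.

The receptive field on the input at this output position is [12 3 3 / 4 9 1 / 1 12 12]. Elementwise product with the kernel and sum: 12·2 + 3·-1 + 4·-1 + 9·-1 + 1·2 + 1·2 + 12·2 + 12·-1.

24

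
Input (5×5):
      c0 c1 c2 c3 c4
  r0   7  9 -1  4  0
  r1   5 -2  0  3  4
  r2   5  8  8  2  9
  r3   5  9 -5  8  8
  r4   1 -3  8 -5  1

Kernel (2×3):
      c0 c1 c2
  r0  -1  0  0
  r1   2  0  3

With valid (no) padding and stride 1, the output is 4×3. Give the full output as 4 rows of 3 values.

3 -4 13
29 24 43
-10 34 6
21 -30 24

Output[0,0]: The receptive field on the input at this output position is [7 9 -1 / 5 -2 0]. Elementwise product with the kernel and sum: 7·-1 + 5·2 + 0·3.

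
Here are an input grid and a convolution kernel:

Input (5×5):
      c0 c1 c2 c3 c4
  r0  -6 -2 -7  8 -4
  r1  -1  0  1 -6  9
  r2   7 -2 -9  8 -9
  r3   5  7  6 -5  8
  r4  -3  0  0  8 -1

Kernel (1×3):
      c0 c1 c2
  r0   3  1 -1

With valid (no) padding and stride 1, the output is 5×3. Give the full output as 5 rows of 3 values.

Output[0,0]: The receptive field on the input at this output position is [-6 -2 -7]. Elementwise product with the kernel and sum: -6·3 + -2·1 + -7·-1.
Output[0,1]: The receptive field on the input at this output position is [-2 -7 8]. Elementwise product with the kernel and sum: -2·3 + -7·1 + 8·-1.

-13 -21 -9
-4 7 -12
28 -23 -10
16 32 5
-9 -8 9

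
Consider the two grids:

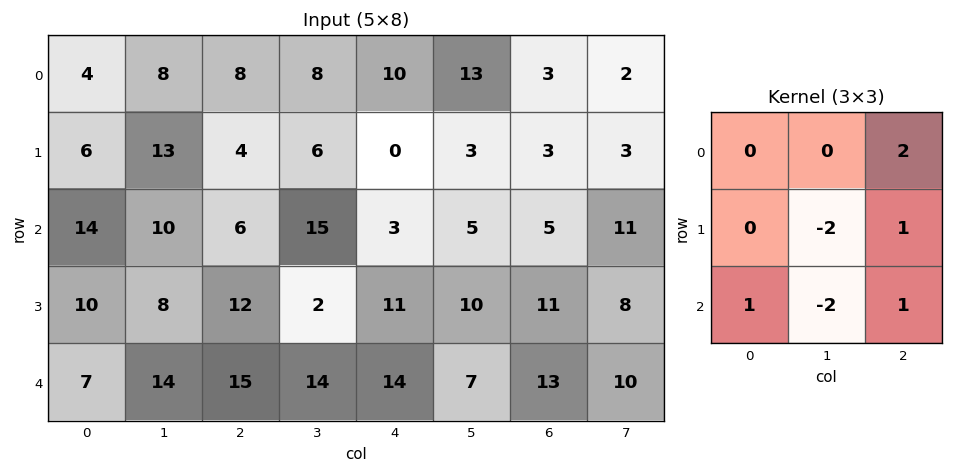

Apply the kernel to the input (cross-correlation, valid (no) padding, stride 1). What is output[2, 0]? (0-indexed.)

2

The receptive field on the input at this output position is [14 10 6 / 10 8 12 / 7 14 15]. Elementwise product with the kernel and sum: 6·2 + 8·-2 + 12·1 + 7·1 + 14·-2 + 15·1.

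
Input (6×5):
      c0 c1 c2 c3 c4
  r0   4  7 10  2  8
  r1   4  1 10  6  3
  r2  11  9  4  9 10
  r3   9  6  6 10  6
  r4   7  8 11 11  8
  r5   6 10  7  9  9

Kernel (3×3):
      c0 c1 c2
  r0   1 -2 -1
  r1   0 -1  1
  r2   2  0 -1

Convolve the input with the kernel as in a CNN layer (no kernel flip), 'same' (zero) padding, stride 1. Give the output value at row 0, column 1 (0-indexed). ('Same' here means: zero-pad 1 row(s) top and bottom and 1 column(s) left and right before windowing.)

1

The receptive field on the zero-padded input at this output position is [0 0 0 / 4 7 10 / 4 1 10]. Elementwise product with the kernel and sum: 0·1 + 0·-2 + 0·-1 + 7·-1 + 10·1 + 4·2 + 10·-1.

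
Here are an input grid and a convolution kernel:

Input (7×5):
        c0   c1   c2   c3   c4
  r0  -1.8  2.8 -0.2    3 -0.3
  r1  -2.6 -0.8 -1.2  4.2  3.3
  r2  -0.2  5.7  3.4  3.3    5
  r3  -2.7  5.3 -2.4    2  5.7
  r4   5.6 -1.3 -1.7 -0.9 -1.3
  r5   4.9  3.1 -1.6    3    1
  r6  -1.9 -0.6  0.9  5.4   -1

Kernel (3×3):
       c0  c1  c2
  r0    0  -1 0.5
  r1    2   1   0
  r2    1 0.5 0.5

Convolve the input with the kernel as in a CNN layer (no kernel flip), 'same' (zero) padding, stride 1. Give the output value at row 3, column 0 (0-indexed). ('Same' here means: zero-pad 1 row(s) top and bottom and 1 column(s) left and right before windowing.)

The receptive field on the zero-padded input at this output position is [0 -0.2 5.7 / 0 -2.7 5.3 / 0 5.6 -1.3]. Elementwise product with the kernel and sum: -0.2·-1 + 5.7·0.5 + 0·2 + -2.7·1 + 0·1 + 5.6·0.5 + -1.3·0.5.

2.5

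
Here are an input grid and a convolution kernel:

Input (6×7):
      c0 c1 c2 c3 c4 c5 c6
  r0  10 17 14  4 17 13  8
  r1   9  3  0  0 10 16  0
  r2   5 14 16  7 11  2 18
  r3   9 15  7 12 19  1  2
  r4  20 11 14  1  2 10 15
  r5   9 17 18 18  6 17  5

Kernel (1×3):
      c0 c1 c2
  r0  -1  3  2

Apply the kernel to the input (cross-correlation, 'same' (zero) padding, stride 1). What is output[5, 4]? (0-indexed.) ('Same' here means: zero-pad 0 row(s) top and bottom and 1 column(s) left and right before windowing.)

34

The receptive field on the zero-padded input at this output position is [18 6 17]. Elementwise product with the kernel and sum: 18·-1 + 6·3 + 17·2.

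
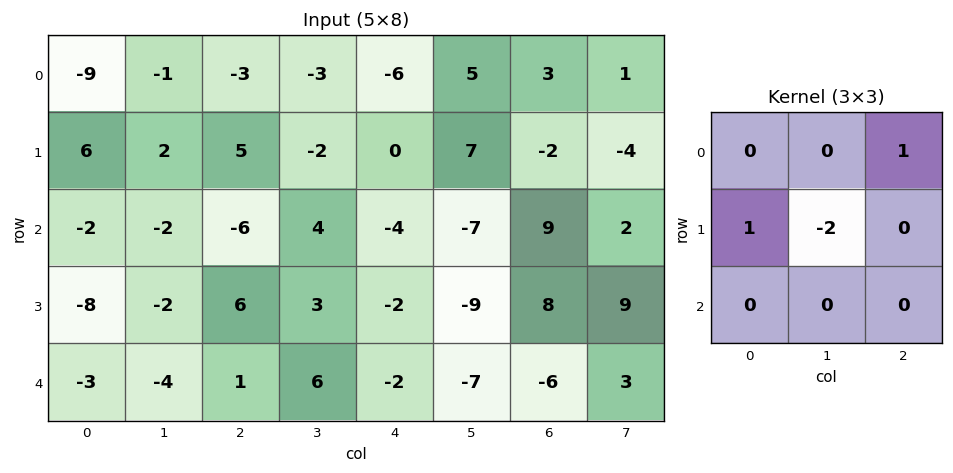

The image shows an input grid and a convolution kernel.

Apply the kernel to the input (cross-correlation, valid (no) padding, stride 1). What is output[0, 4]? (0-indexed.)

-11

The receptive field on the input at this output position is [-6 5 3 / 0 7 -2 / -4 -7 9]. Elementwise product with the kernel and sum: 3·1 + 0·1 + 7·-2.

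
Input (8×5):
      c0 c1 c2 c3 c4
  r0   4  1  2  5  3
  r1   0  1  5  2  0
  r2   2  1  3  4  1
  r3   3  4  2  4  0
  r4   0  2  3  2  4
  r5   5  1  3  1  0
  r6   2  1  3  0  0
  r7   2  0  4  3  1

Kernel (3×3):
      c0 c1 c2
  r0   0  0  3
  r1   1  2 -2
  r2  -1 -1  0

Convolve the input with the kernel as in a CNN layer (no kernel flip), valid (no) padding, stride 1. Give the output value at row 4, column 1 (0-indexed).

7

The receptive field on the input at this output position is [2 3 2 / 1 3 1 / 1 3 0]. Elementwise product with the kernel and sum: 2·3 + 1·1 + 3·2 + 1·-2 + 1·-1 + 3·-1.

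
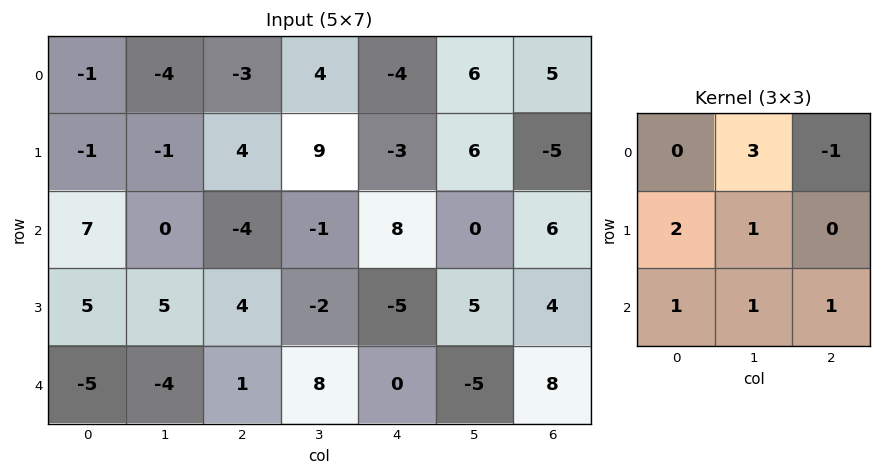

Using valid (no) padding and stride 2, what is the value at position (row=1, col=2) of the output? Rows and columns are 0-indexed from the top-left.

The receptive field on the input at this output position is [8 0 6 / -5 5 4 / 0 -5 8]. Elementwise product with the kernel and sum: 0·3 + 6·-1 + -5·2 + 5·1 + 0·1 + -5·1 + 8·1.

-8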